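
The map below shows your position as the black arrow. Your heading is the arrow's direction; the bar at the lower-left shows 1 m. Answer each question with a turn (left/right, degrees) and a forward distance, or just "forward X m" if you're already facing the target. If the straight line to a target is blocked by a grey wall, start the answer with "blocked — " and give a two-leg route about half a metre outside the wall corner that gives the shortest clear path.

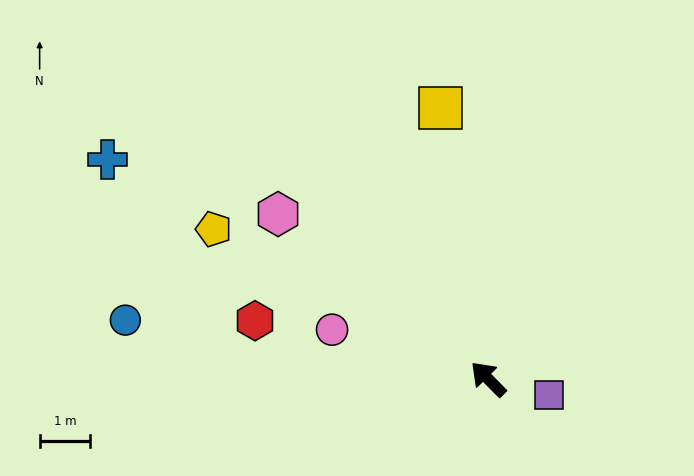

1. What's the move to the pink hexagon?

turn left 7°, forward 5.3 m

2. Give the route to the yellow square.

turn right 35°, forward 5.4 m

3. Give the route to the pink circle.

turn left 28°, forward 3.2 m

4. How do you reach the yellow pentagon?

turn left 17°, forward 6.2 m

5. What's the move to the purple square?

turn right 150°, forward 1.3 m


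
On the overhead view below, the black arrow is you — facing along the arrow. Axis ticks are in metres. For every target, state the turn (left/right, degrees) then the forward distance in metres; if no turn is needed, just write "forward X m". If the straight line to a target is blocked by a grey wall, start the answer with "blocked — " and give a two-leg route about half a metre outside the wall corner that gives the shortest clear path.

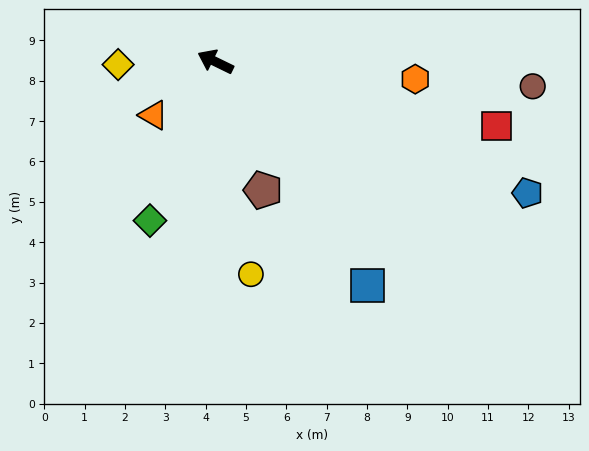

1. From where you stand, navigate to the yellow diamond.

turn left 28°, forward 2.4 m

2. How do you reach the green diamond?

turn left 94°, forward 4.3 m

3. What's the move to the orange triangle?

turn left 67°, forward 2.0 m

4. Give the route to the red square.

turn right 167°, forward 7.1 m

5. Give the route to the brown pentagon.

turn left 136°, forward 3.4 m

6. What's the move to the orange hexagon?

turn right 159°, forward 5.0 m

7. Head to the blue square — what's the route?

turn left 150°, forward 6.7 m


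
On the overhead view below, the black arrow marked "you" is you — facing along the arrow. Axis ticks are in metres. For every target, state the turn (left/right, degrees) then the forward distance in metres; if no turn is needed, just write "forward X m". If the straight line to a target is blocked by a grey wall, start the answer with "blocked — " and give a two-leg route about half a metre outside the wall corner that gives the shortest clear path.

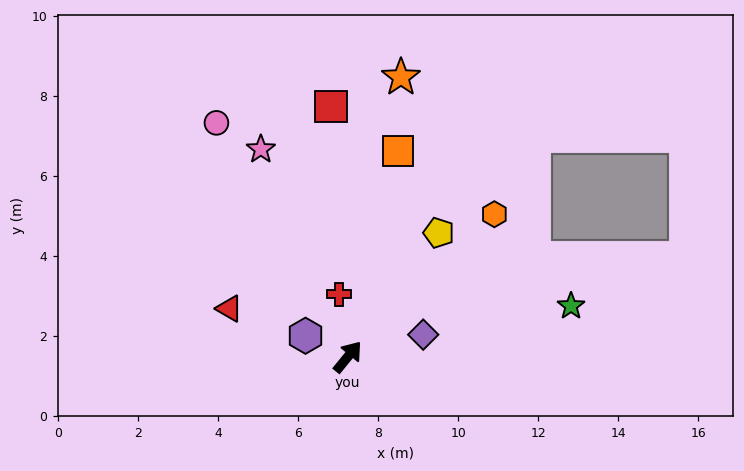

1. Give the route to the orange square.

turn left 26°, forward 5.3 m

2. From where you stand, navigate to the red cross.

turn left 47°, forward 1.6 m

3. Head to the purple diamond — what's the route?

turn right 34°, forward 2.0 m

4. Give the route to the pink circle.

turn left 69°, forward 6.7 m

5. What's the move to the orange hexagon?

turn right 7°, forward 5.1 m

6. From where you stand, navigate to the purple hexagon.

turn left 103°, forward 1.2 m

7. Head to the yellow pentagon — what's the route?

turn left 3°, forward 3.8 m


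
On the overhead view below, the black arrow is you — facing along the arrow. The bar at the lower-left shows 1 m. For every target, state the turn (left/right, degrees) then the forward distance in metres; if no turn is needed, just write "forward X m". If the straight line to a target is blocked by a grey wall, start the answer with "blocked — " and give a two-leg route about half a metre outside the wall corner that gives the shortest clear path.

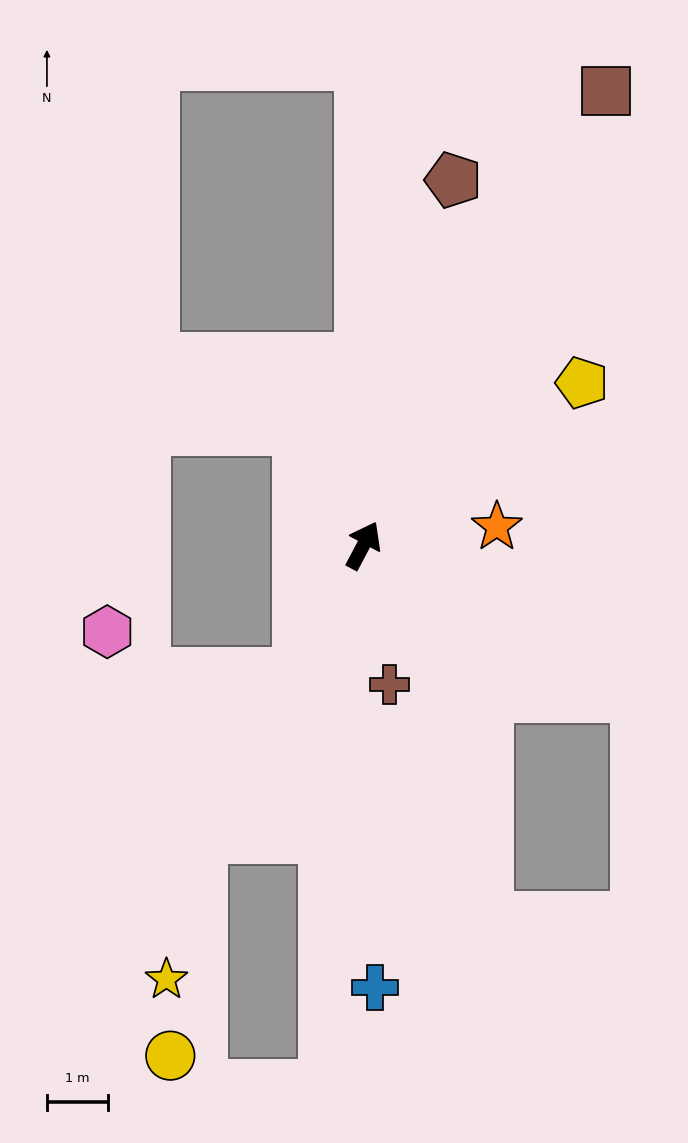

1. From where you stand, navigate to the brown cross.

turn right 142°, forward 2.3 m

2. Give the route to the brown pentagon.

turn left 14°, forward 6.1 m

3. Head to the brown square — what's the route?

forward 8.4 m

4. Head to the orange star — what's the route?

turn right 54°, forward 2.2 m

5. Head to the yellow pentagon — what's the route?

turn right 25°, forward 4.5 m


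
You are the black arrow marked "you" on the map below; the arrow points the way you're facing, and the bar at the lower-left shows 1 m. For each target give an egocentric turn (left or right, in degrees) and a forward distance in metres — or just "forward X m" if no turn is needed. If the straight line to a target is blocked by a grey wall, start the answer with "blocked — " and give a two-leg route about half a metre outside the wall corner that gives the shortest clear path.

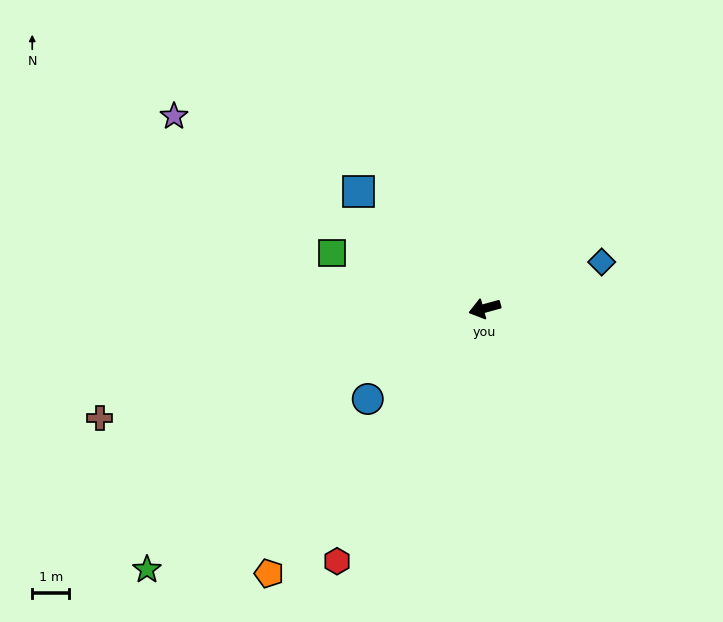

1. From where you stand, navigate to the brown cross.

forward 10.9 m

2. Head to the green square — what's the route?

turn right 35°, forward 4.4 m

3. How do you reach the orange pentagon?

turn left 36°, forward 9.3 m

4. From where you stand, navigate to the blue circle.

turn left 22°, forward 4.0 m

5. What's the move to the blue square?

turn right 58°, forward 4.7 m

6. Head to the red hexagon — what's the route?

turn left 44°, forward 7.9 m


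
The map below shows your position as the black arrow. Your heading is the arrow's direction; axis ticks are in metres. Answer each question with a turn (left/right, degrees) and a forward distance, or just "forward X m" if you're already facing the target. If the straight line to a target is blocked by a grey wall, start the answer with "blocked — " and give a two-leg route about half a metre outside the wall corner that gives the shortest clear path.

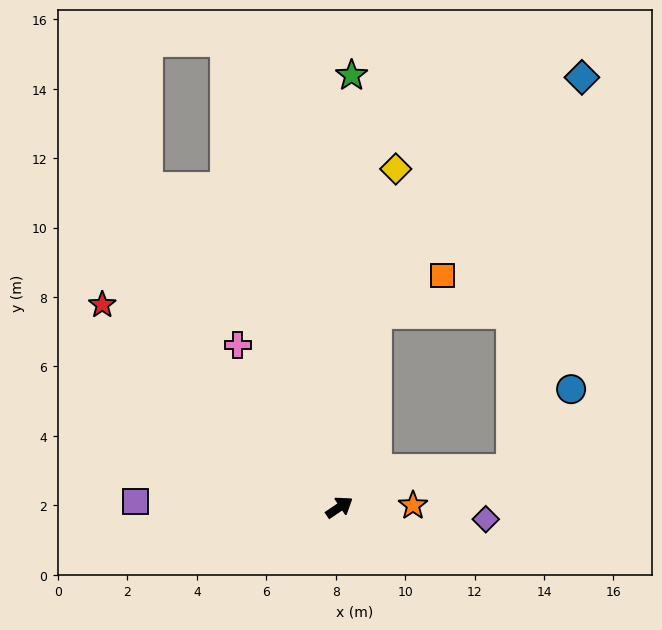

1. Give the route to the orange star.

turn right 33°, forward 2.1 m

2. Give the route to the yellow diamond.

turn left 47°, forward 9.9 m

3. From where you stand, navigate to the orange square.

blocked — turn left 45°, forward 5.7 m, then turn right 48°, forward 2.2 m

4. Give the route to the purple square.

turn left 144°, forward 5.9 m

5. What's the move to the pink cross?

turn left 88°, forward 5.5 m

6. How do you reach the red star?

turn left 105°, forward 9.0 m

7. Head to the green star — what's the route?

turn left 54°, forward 12.4 m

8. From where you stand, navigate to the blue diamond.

blocked — turn left 45°, forward 5.7 m, then turn right 30°, forward 9.0 m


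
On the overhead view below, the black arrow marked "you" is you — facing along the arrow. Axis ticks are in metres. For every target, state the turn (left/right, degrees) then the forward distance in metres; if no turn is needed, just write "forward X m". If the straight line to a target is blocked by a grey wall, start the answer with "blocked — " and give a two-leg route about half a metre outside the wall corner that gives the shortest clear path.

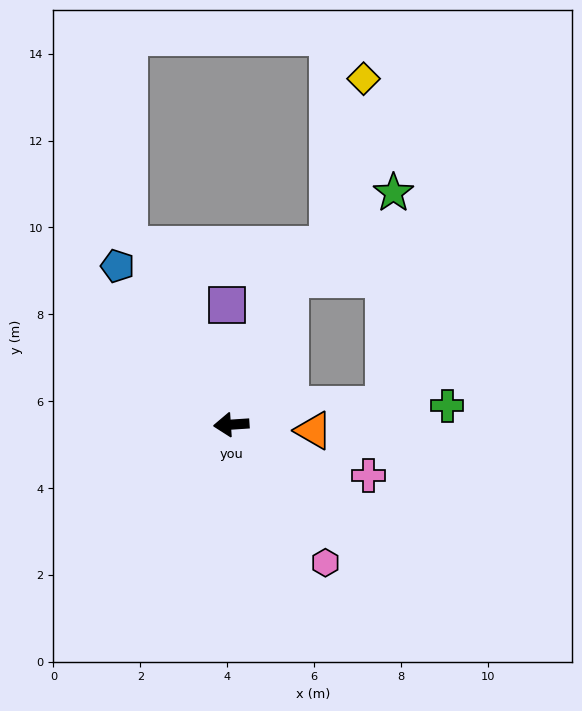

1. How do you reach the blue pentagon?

turn right 58°, forward 4.5 m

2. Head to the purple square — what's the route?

turn right 92°, forward 2.7 m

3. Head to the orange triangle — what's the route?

turn left 172°, forward 1.9 m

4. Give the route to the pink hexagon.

turn left 120°, forward 3.8 m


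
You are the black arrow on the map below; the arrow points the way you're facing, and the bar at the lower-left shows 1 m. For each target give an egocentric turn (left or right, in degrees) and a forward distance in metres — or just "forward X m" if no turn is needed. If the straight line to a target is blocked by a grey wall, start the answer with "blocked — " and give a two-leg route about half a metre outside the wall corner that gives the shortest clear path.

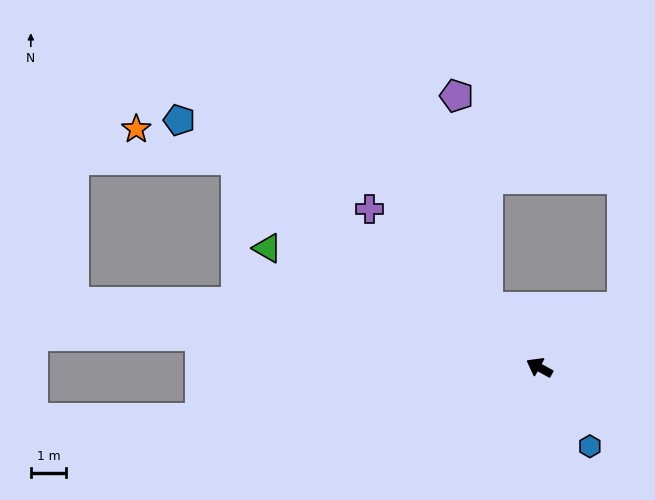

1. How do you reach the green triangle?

turn left 5°, forward 8.5 m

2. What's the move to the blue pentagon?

turn right 6°, forward 12.5 m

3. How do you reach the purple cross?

turn right 14°, forward 6.6 m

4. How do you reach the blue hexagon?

turn left 152°, forward 2.7 m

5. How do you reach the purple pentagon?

blocked — turn right 21°, forward 2.3 m, then turn right 31°, forward 6.1 m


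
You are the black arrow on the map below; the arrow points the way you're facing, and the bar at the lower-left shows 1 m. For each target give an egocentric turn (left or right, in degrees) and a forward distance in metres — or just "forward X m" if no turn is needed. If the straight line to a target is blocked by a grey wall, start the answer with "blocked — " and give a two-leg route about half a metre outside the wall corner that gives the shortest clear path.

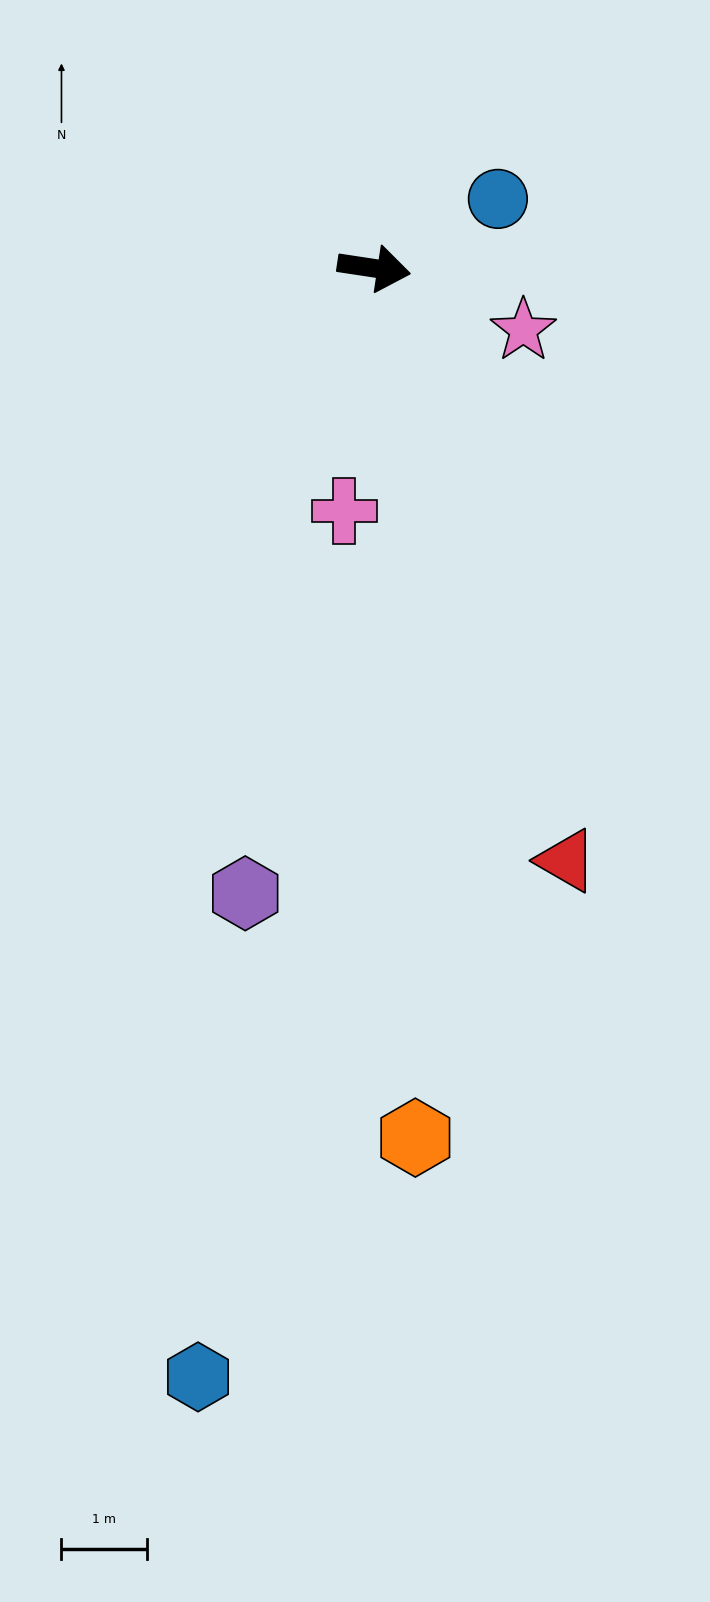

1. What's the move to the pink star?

turn right 14°, forward 1.9 m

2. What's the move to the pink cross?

turn right 88°, forward 2.8 m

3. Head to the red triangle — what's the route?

turn right 63°, forward 7.3 m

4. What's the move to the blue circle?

turn left 38°, forward 1.7 m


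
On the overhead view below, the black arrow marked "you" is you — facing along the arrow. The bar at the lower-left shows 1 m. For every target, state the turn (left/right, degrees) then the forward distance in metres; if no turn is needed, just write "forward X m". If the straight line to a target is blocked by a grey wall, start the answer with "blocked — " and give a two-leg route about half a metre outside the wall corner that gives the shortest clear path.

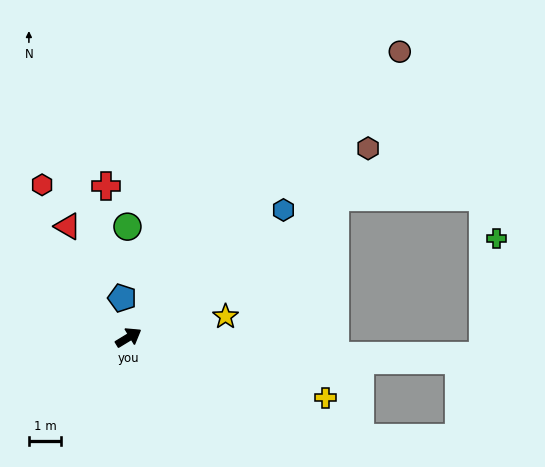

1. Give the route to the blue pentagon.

turn left 68°, forward 1.2 m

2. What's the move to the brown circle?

turn left 15°, forward 12.1 m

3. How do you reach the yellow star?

turn right 19°, forward 3.1 m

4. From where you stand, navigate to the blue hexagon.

turn left 8°, forward 6.2 m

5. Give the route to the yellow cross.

turn right 48°, forward 6.4 m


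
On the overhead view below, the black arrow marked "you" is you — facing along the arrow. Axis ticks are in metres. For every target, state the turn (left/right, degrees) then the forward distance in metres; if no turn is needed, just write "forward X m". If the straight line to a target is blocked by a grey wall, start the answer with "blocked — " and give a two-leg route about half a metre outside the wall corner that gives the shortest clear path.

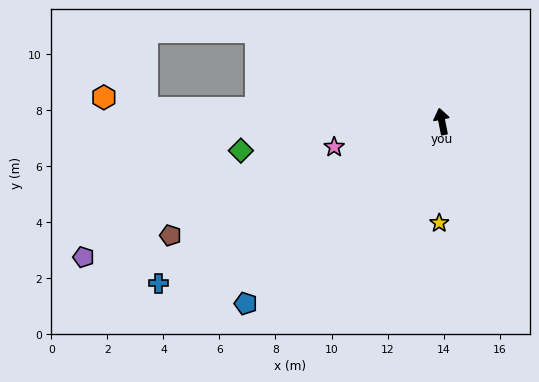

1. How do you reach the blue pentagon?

turn left 122°, forward 9.5 m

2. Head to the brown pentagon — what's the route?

turn left 102°, forward 10.5 m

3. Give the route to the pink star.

turn left 92°, forward 3.9 m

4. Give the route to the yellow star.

turn left 167°, forward 3.6 m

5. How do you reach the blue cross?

turn left 108°, forward 11.6 m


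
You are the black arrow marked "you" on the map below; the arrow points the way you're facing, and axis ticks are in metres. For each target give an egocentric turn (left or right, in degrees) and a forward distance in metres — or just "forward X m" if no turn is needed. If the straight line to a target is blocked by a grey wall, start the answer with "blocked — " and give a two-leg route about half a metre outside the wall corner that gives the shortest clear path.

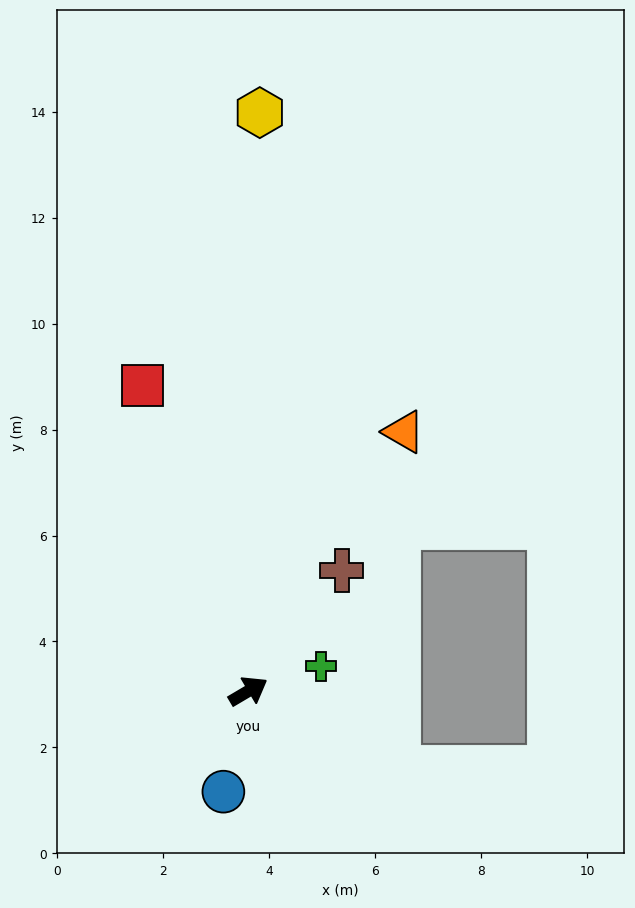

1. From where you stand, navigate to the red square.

turn left 79°, forward 6.1 m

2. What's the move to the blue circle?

turn right 134°, forward 2.0 m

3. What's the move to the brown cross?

turn left 22°, forward 2.9 m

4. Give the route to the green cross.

turn right 12°, forward 1.5 m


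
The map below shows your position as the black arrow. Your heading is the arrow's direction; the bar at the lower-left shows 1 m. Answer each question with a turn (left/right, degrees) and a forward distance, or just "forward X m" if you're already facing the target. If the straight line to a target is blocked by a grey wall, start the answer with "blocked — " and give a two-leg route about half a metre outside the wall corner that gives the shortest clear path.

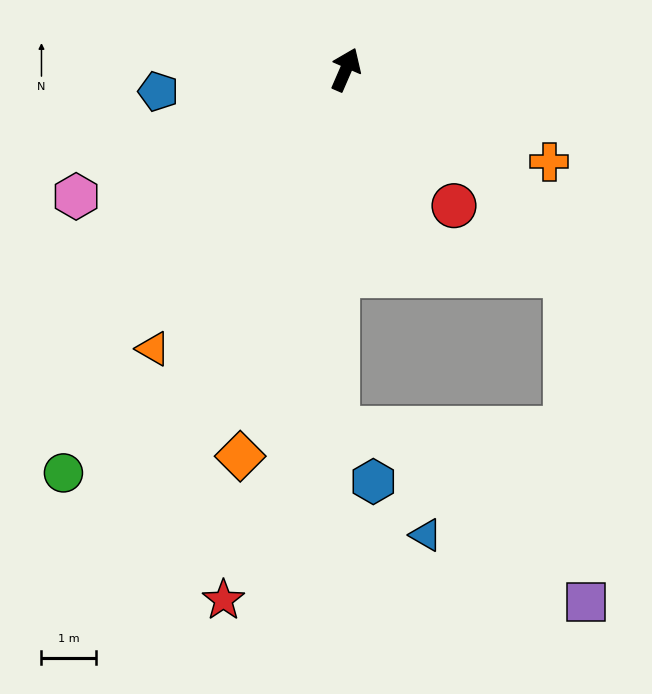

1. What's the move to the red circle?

turn right 118°, forward 3.2 m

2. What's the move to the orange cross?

turn right 91°, forward 4.1 m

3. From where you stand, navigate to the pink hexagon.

turn left 139°, forward 5.5 m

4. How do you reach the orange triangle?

turn left 169°, forward 6.3 m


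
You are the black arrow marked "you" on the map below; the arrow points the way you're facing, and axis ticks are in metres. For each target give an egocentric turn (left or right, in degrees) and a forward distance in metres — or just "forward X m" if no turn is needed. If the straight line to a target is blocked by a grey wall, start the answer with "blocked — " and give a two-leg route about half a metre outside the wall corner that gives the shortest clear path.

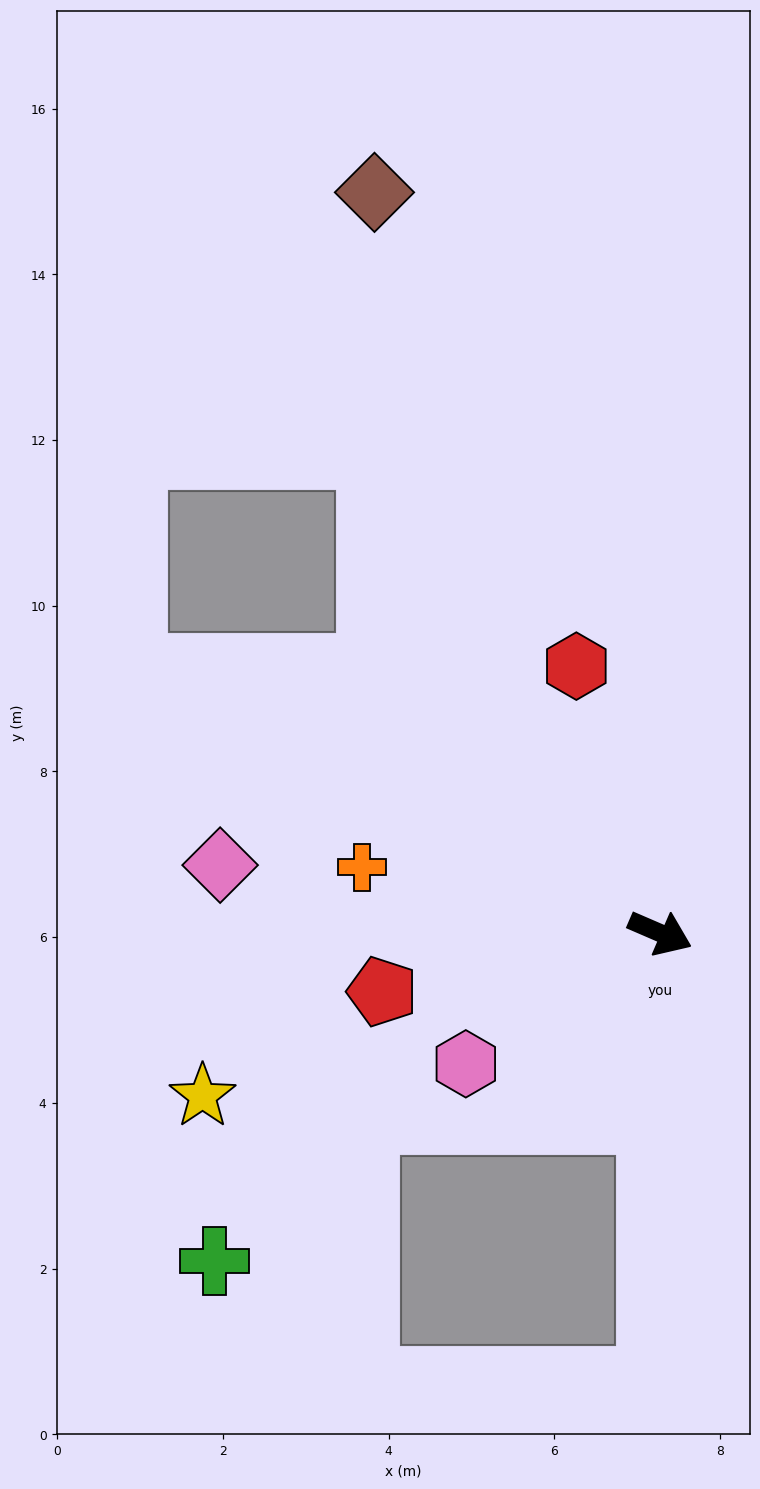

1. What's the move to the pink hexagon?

turn right 123°, forward 2.8 m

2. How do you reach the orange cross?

turn right 169°, forward 3.7 m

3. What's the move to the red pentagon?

turn right 145°, forward 3.4 m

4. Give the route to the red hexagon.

turn left 131°, forward 3.4 m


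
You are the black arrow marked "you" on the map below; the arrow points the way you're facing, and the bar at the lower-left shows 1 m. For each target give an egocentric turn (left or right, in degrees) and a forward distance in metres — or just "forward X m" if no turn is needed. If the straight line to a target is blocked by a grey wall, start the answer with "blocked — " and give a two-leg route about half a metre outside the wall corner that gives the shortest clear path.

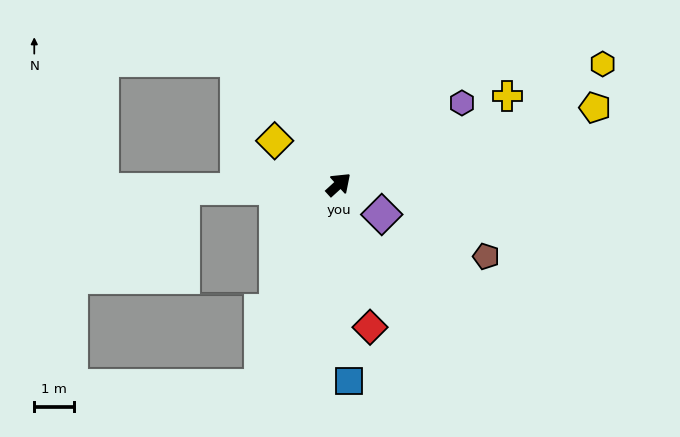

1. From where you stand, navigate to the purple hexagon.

turn right 9°, forward 3.8 m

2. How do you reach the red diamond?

turn right 120°, forward 3.7 m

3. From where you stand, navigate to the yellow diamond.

turn left 103°, forward 2.0 m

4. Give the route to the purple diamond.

turn right 77°, forward 1.3 m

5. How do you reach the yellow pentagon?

turn right 26°, forward 6.8 m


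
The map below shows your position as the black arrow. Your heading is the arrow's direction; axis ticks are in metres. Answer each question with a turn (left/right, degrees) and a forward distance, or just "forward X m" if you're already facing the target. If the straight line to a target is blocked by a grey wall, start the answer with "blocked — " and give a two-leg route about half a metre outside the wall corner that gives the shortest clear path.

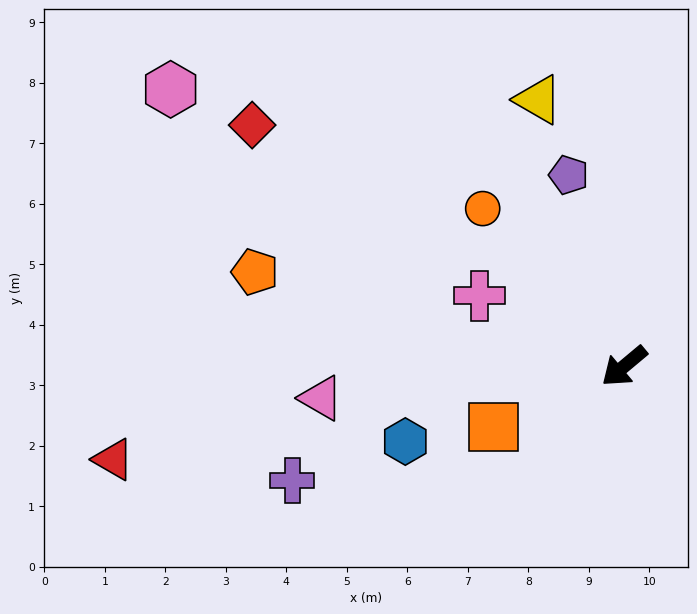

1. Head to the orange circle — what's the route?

turn right 88°, forward 3.5 m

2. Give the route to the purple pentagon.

turn right 114°, forward 3.3 m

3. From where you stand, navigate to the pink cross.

turn right 66°, forward 2.7 m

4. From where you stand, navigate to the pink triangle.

turn right 34°, forward 5.0 m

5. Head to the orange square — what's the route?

turn right 15°, forward 2.4 m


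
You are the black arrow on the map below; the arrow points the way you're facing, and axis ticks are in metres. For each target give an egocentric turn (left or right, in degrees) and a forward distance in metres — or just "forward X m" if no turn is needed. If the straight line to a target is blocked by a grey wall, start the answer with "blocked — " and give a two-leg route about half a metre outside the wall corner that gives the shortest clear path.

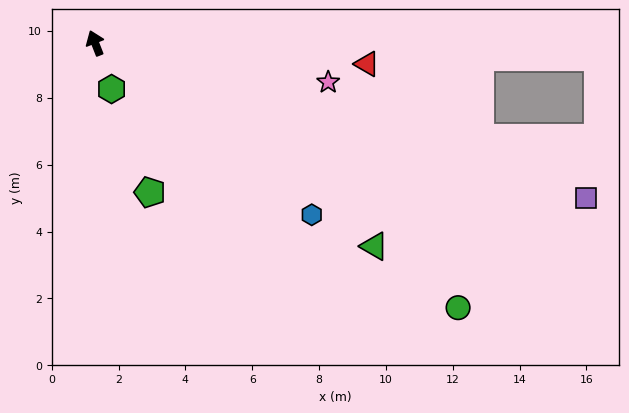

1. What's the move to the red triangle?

turn right 116°, forward 8.2 m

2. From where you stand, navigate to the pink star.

turn right 121°, forward 7.1 m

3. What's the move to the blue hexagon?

turn right 150°, forward 8.3 m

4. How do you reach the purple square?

turn right 129°, forward 15.4 m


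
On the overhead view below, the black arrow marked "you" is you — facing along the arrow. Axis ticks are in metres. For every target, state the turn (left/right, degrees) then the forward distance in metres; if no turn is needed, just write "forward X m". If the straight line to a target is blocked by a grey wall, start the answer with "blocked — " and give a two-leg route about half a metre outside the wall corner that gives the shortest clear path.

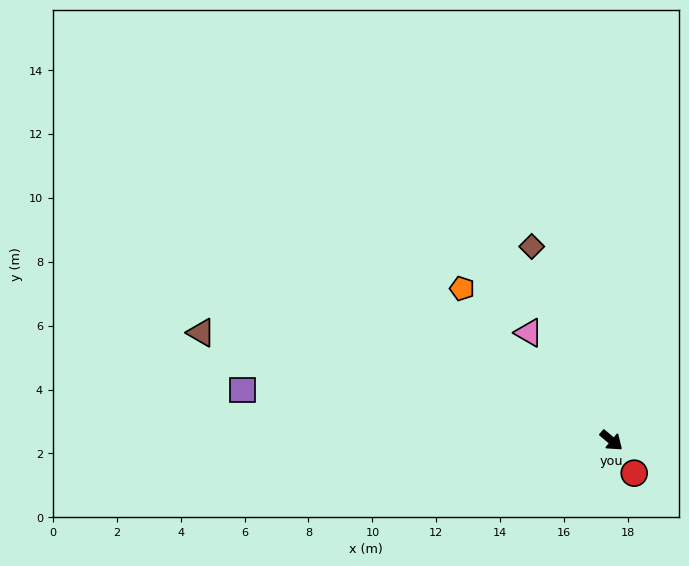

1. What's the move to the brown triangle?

turn right 155°, forward 13.3 m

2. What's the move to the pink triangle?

turn left 168°, forward 4.2 m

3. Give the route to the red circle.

turn right 15°, forward 1.2 m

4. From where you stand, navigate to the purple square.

turn right 148°, forward 11.7 m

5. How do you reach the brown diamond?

turn left 152°, forward 6.6 m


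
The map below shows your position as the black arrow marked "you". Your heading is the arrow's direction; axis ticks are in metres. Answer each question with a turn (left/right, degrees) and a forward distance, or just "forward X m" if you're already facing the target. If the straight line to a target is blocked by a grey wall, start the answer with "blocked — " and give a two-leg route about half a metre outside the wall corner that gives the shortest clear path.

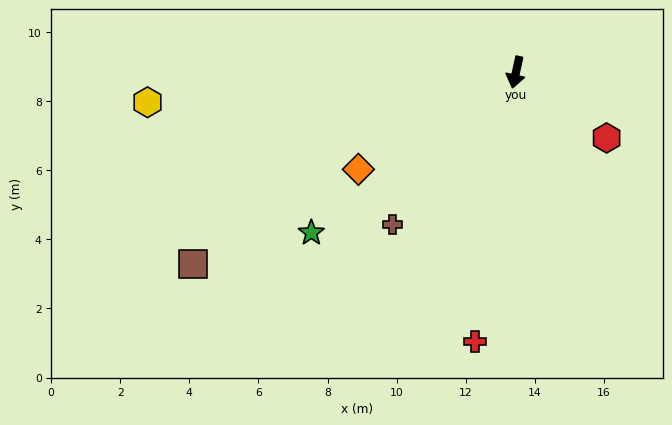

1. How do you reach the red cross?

turn left 4°, forward 7.9 m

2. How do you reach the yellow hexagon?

turn right 73°, forward 10.7 m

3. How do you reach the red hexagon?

turn left 67°, forward 3.2 m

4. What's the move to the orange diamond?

turn right 46°, forward 5.4 m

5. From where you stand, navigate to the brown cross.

turn right 27°, forward 5.7 m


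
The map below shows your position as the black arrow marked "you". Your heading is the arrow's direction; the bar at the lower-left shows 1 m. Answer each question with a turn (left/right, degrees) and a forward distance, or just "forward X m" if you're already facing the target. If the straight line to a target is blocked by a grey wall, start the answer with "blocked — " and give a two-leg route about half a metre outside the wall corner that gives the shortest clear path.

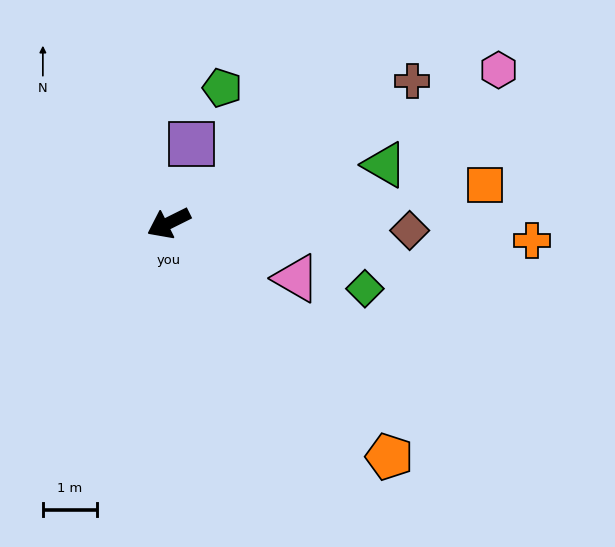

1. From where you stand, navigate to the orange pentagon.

turn left 107°, forward 5.9 m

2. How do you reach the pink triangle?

turn left 130°, forward 2.6 m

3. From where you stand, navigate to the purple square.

turn right 132°, forward 1.5 m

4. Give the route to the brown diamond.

turn left 152°, forward 4.5 m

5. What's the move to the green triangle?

turn left 169°, forward 4.1 m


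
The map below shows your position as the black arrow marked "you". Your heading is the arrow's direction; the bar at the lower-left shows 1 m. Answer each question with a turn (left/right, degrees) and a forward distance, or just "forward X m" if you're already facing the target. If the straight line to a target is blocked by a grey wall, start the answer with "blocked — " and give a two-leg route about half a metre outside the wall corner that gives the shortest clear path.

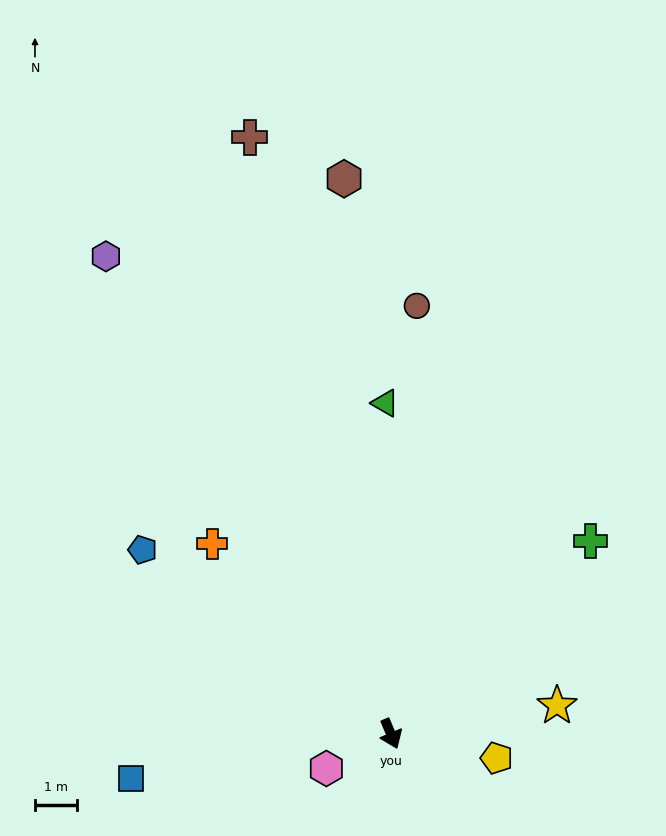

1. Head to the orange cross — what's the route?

turn right 160°, forward 6.3 m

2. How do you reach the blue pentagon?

turn right 149°, forward 7.4 m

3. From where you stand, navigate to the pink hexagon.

turn right 84°, forward 1.8 m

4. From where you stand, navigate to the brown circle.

turn left 154°, forward 10.3 m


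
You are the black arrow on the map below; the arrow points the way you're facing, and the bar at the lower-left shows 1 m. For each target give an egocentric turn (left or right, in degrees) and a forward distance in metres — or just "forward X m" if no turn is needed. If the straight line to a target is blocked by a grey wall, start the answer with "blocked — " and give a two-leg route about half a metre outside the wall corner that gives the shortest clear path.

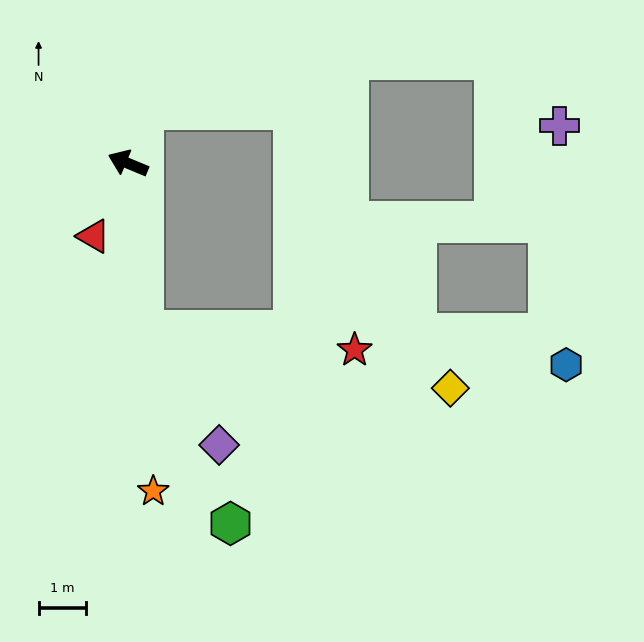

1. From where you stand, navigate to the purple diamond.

blocked — turn left 118°, forward 3.6 m, then turn left 28°, forward 2.9 m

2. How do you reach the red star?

blocked — turn left 118°, forward 3.6 m, then turn left 79°, forward 4.5 m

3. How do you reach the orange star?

turn left 117°, forward 7.0 m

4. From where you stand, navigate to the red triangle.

turn left 87°, forward 1.7 m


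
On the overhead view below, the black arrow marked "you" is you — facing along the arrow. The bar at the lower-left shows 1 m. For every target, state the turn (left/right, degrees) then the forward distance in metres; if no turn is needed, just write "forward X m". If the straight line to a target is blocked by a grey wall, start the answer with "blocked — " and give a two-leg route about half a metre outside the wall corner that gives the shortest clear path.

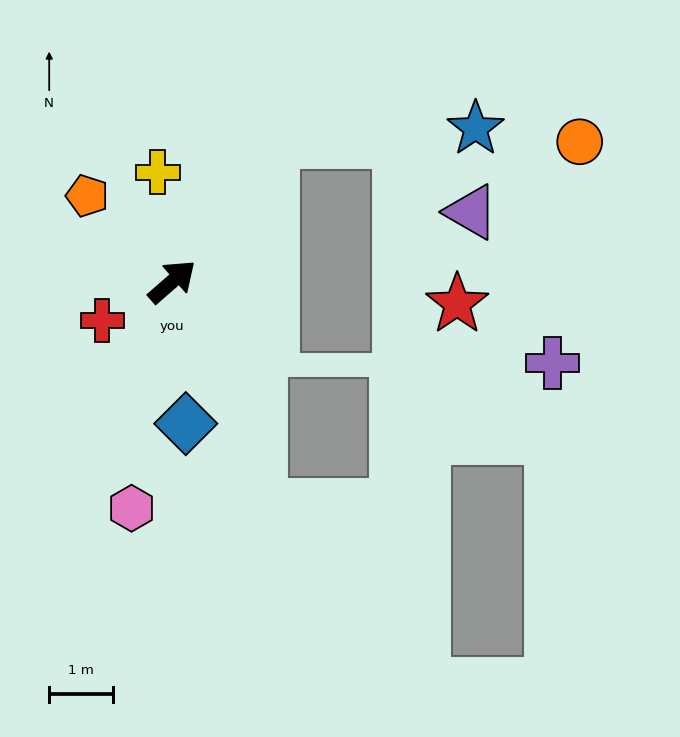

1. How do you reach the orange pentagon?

turn left 94°, forward 1.9 m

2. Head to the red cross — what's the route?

turn left 168°, forward 1.3 m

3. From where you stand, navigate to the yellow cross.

turn left 56°, forward 1.7 m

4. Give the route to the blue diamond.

turn right 126°, forward 2.2 m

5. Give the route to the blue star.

blocked — turn left 13°, forward 2.7 m, then turn right 51°, forward 3.2 m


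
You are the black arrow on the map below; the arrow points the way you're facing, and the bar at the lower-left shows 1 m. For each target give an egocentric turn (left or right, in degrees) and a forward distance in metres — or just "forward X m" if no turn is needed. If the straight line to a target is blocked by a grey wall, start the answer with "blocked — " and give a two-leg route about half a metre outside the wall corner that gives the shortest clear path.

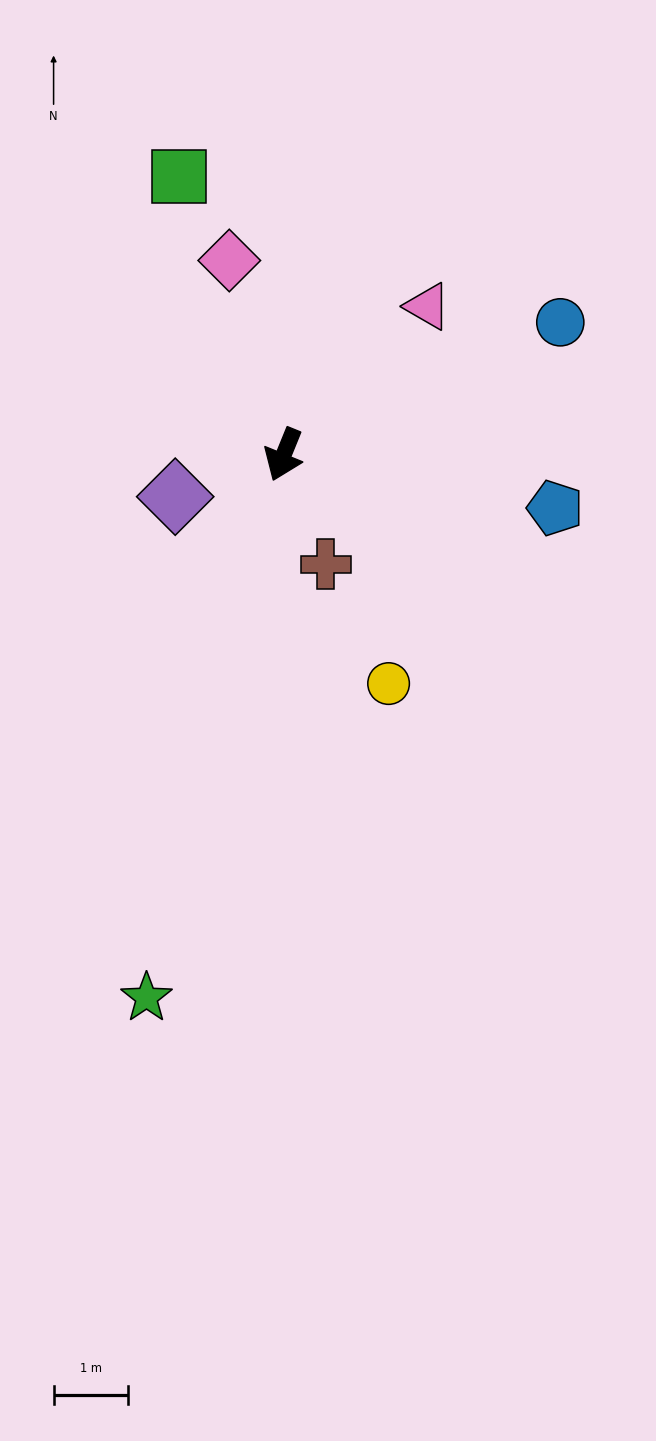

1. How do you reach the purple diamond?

turn right 47°, forward 1.6 m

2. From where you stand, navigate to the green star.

turn left 8°, forward 7.6 m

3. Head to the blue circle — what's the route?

turn left 138°, forward 4.1 m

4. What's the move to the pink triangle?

turn left 158°, forward 2.8 m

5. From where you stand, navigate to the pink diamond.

turn right 142°, forward 2.7 m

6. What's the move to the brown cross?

turn left 43°, forward 1.6 m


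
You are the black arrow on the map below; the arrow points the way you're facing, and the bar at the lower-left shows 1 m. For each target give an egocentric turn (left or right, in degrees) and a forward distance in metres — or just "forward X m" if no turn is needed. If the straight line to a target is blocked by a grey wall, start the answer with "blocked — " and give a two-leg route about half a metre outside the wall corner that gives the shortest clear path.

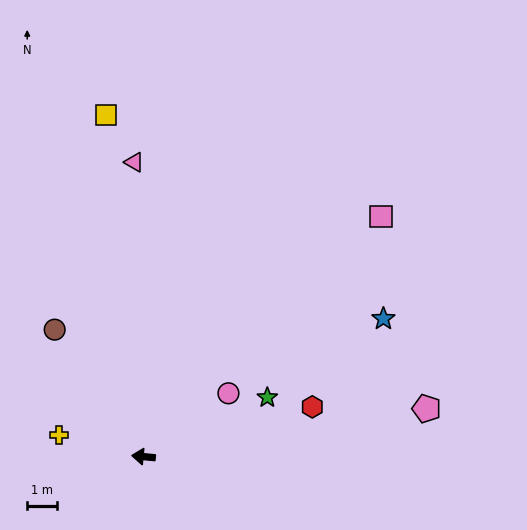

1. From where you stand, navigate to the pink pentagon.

turn right 165°, forward 9.6 m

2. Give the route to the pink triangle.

turn right 83°, forward 9.8 m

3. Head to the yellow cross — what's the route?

turn right 9°, forward 2.9 m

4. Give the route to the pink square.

turn right 129°, forward 11.3 m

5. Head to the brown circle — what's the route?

turn right 50°, forward 5.2 m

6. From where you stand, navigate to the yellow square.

turn right 78°, forward 11.5 m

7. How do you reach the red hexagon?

turn right 158°, forward 5.9 m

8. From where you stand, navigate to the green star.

turn right 149°, forward 4.6 m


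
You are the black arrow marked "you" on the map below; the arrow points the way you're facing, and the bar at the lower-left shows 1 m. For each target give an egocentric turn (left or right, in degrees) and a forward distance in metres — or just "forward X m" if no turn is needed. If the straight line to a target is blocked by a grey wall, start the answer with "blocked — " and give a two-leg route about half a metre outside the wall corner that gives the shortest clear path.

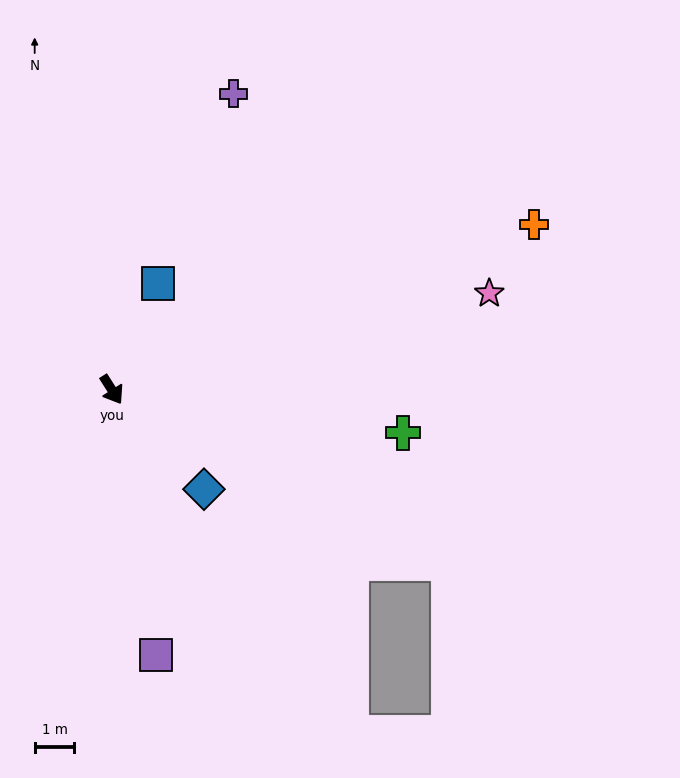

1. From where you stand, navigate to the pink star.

turn left 72°, forward 9.8 m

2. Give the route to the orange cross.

turn left 79°, forward 11.4 m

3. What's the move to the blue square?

turn left 124°, forward 2.9 m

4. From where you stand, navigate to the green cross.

turn left 49°, forward 7.4 m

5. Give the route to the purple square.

turn right 23°, forward 6.8 m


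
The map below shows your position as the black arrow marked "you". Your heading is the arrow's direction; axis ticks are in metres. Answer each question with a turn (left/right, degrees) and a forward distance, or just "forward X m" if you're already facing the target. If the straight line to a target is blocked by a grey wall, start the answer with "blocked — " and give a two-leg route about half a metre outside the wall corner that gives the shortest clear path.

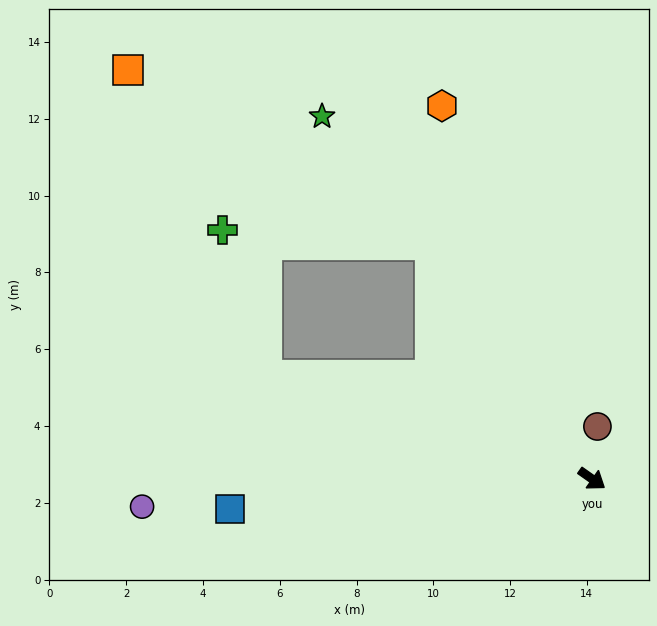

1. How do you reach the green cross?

blocked — turn left 159°, forward 7.4 m, then turn left 52°, forward 5.5 m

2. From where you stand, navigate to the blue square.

turn right 140°, forward 9.5 m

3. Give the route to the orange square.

blocked — turn left 159°, forward 7.4 m, then turn left 26°, forward 9.1 m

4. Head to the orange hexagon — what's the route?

turn left 147°, forward 10.5 m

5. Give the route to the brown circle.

turn left 119°, forward 1.4 m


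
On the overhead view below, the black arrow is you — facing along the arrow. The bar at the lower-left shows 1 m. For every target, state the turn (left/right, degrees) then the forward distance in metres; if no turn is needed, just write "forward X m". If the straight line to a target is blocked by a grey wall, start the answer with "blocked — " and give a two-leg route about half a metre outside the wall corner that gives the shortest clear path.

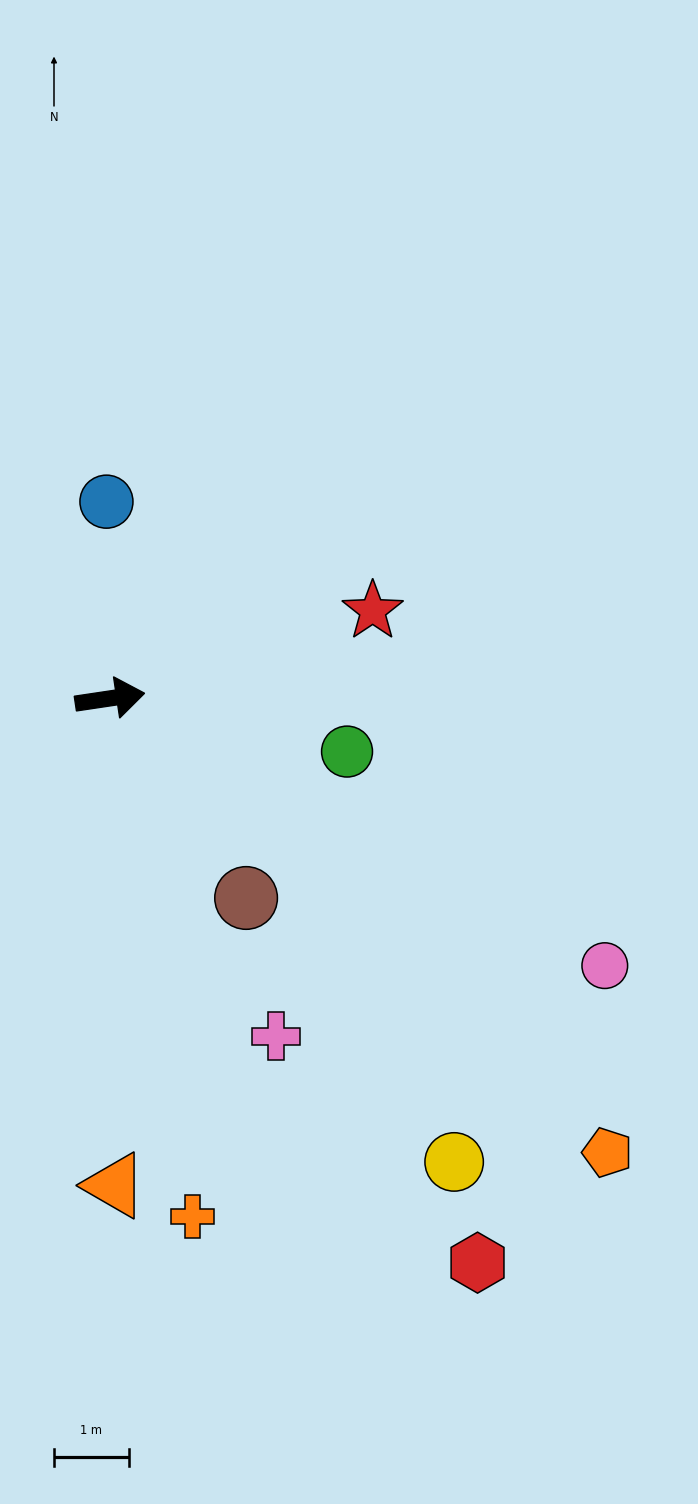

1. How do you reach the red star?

turn left 10°, forward 3.7 m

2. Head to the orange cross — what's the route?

turn right 89°, forward 7.0 m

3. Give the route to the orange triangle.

turn right 98°, forward 6.5 m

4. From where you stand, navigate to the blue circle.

turn left 83°, forward 2.6 m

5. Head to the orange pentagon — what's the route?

turn right 51°, forward 9.0 m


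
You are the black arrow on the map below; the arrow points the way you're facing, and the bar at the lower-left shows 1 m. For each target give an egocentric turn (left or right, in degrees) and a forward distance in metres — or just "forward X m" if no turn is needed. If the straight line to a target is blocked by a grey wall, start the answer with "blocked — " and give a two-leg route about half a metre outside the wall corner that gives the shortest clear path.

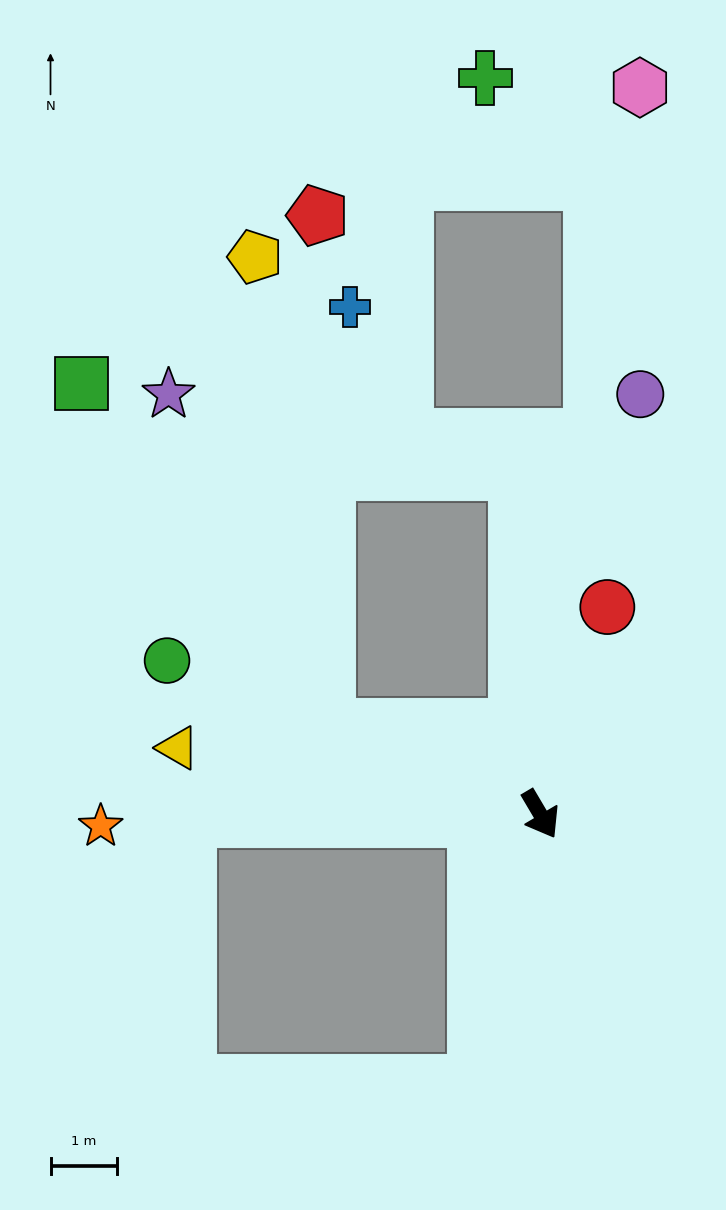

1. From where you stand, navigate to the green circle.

turn right 143°, forward 6.1 m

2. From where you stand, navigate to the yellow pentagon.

blocked — turn right 143°, forward 3.5 m, then turn right 59°, forward 7.1 m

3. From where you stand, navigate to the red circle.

turn left 131°, forward 3.3 m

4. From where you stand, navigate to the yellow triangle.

turn right 131°, forward 5.5 m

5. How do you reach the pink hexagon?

turn left 142°, forward 11.0 m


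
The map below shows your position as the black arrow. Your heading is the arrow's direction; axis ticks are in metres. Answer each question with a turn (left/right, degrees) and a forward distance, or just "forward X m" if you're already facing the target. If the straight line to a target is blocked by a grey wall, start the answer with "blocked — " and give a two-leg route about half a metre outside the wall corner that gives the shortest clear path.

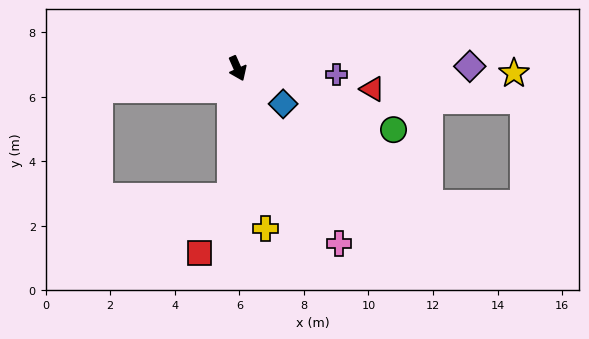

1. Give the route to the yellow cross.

turn right 14°, forward 5.0 m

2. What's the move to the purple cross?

turn left 63°, forward 3.1 m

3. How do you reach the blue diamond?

turn left 28°, forward 1.8 m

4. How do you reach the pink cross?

turn left 6°, forward 6.3 m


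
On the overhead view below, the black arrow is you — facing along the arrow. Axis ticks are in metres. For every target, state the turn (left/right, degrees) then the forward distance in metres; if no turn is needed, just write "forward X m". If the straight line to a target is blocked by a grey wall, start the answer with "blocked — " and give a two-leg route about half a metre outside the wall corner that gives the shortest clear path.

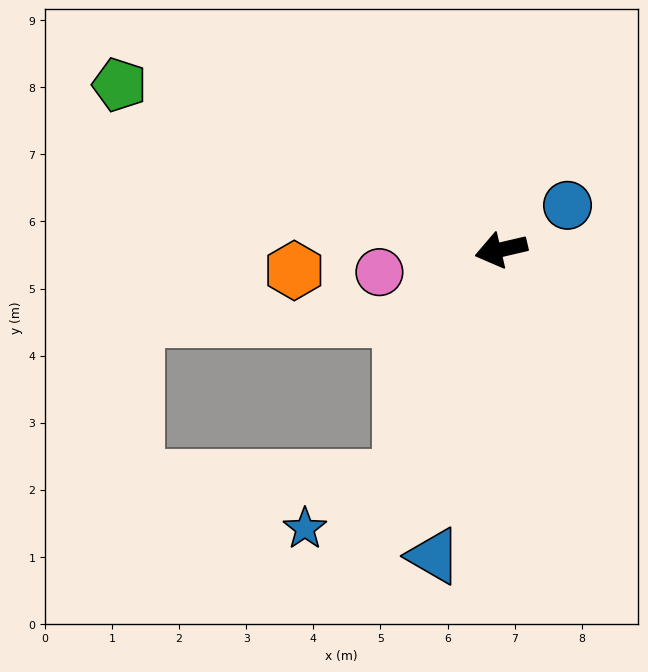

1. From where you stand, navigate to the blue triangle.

turn left 64°, forward 4.7 m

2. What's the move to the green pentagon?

turn right 36°, forward 6.2 m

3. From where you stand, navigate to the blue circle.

turn right 159°, forward 1.2 m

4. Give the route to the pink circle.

turn right 3°, forward 1.8 m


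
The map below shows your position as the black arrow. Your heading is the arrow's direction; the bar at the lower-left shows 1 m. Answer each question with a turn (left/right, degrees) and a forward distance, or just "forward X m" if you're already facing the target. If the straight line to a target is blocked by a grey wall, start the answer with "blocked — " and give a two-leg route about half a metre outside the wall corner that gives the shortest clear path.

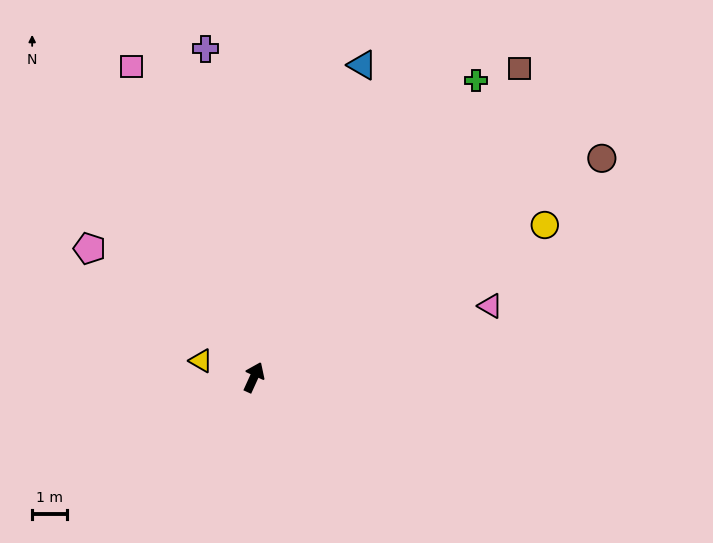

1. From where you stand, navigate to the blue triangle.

turn left 5°, forward 9.4 m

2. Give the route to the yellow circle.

turn right 38°, forward 9.4 m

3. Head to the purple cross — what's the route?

turn left 33°, forward 9.5 m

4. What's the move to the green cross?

turn right 12°, forward 10.6 m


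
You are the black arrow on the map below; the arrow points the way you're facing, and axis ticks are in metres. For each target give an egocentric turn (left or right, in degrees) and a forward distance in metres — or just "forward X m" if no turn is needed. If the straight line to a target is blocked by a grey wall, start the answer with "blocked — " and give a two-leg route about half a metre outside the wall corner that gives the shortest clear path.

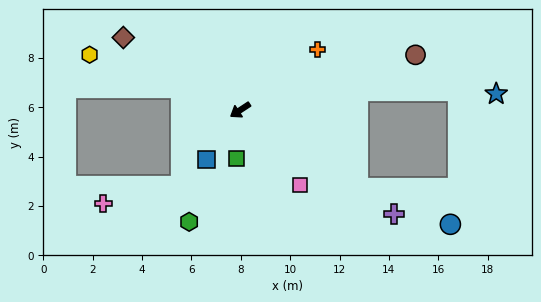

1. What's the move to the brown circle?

turn left 164°, forward 7.4 m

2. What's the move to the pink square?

turn left 95°, forward 3.9 m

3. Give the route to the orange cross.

turn right 175°, forward 4.0 m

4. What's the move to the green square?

turn left 52°, forward 2.0 m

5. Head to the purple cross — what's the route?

turn left 113°, forward 7.5 m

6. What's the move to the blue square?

turn left 22°, forward 2.4 m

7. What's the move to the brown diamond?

turn right 65°, forward 5.6 m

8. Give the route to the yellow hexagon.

turn right 54°, forward 6.5 m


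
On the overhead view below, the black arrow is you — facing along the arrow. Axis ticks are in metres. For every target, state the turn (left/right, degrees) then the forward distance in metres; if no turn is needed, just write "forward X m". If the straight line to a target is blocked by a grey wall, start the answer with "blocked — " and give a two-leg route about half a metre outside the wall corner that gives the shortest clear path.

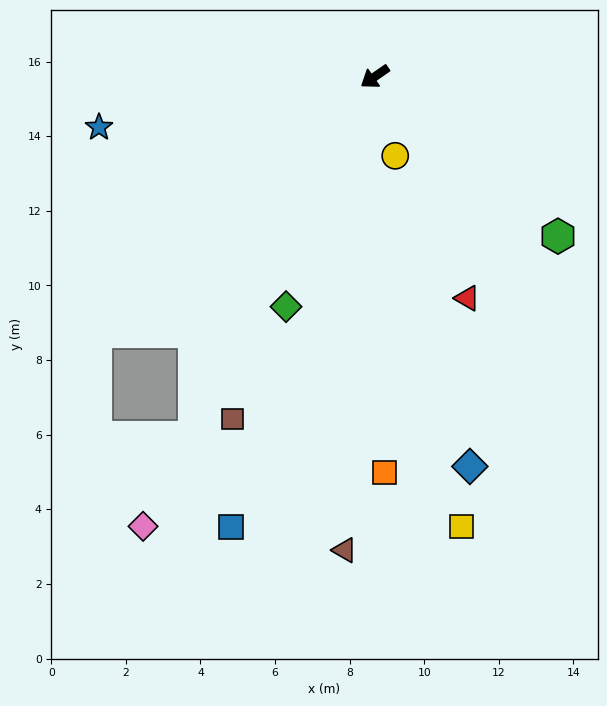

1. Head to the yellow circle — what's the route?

turn left 70°, forward 2.2 m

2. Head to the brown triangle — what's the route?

turn left 52°, forward 12.7 m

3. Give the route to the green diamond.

turn left 34°, forward 6.6 m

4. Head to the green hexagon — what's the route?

turn left 104°, forward 6.5 m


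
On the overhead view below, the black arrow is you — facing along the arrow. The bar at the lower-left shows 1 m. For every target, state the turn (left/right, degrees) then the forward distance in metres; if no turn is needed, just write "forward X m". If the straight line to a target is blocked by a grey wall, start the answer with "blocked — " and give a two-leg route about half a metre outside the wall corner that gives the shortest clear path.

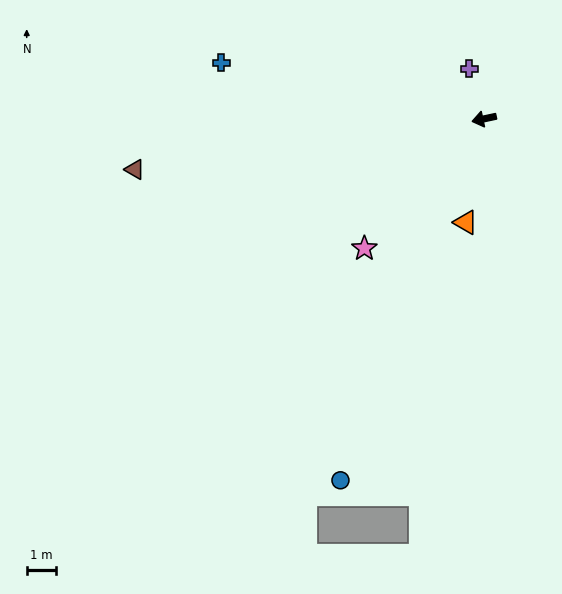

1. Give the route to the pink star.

turn left 35°, forward 6.1 m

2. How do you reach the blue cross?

turn right 24°, forward 9.3 m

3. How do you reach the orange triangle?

turn left 68°, forward 3.6 m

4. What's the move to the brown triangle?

turn right 4°, forward 12.2 m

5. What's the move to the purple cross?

turn right 86°, forward 1.8 m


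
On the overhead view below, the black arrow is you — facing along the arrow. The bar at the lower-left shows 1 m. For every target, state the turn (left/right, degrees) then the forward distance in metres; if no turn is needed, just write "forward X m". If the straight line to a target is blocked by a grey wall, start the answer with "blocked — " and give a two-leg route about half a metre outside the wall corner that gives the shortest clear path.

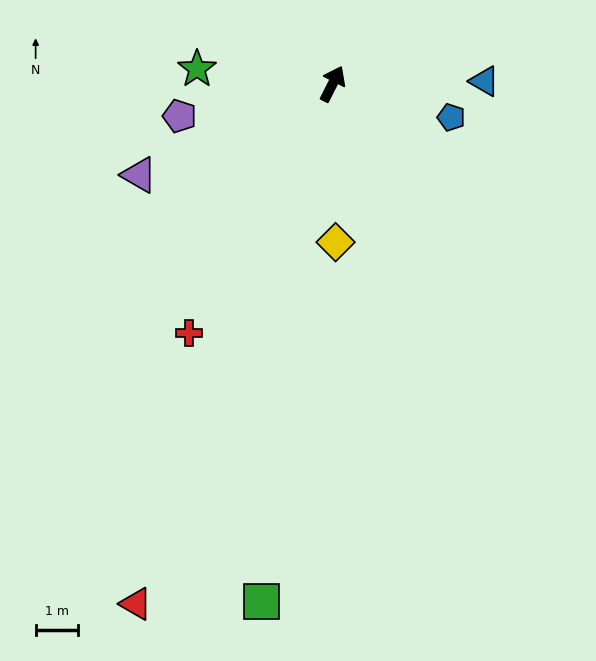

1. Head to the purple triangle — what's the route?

turn left 142°, forward 5.0 m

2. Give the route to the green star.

turn left 111°, forward 3.2 m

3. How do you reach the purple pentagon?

turn left 129°, forward 3.7 m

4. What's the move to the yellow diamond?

turn right 152°, forward 3.7 m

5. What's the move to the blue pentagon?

turn right 79°, forward 2.9 m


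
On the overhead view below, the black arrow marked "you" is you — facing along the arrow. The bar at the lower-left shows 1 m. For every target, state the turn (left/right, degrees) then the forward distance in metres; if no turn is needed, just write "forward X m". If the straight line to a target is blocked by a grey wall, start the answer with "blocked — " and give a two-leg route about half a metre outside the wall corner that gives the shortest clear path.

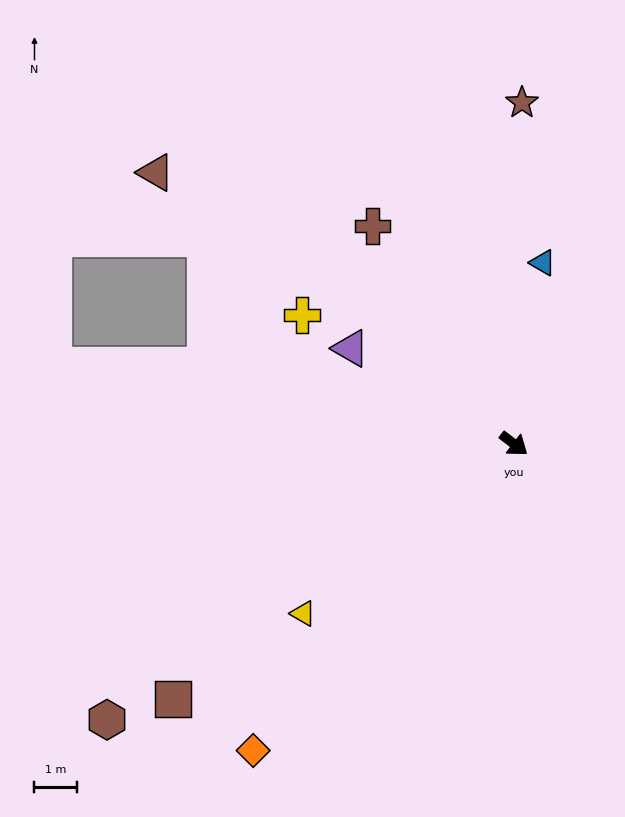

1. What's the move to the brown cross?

turn left 160°, forward 6.1 m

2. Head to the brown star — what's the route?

turn left 126°, forward 8.0 m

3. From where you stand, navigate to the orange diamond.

turn right 93°, forward 9.4 m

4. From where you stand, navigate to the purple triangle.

turn right 173°, forward 4.4 m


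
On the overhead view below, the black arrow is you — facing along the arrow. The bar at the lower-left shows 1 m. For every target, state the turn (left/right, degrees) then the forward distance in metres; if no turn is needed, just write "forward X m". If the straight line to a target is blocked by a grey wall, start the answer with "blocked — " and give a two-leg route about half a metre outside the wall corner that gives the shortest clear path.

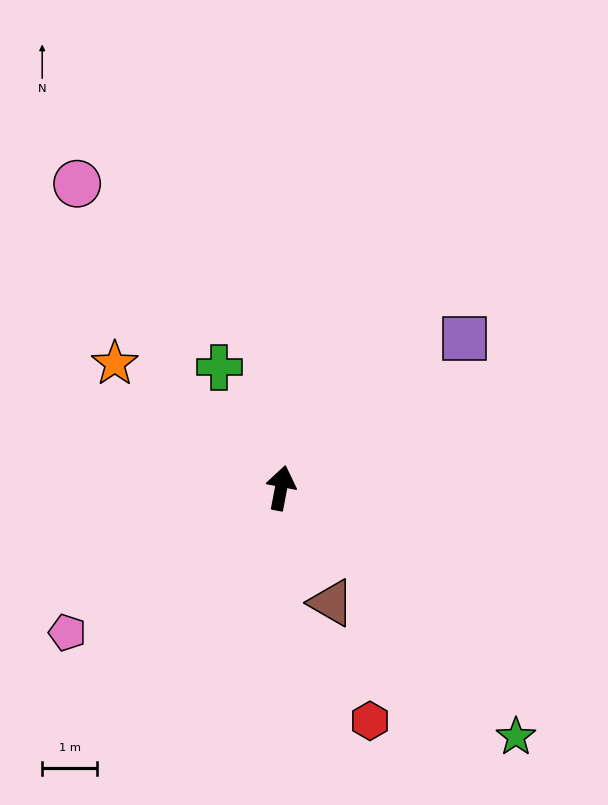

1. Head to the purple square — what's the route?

turn right 40°, forward 4.3 m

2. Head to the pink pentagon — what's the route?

turn left 135°, forward 4.7 m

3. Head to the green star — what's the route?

turn right 126°, forward 6.2 m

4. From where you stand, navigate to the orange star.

turn left 64°, forward 3.8 m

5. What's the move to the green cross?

turn left 38°, forward 2.5 m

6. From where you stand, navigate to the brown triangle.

turn right 146°, forward 2.3 m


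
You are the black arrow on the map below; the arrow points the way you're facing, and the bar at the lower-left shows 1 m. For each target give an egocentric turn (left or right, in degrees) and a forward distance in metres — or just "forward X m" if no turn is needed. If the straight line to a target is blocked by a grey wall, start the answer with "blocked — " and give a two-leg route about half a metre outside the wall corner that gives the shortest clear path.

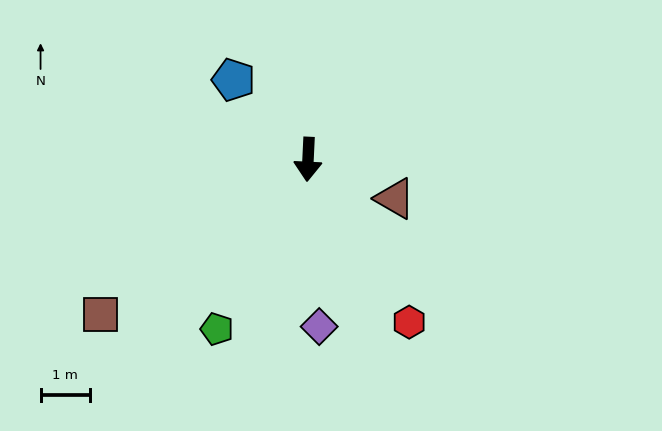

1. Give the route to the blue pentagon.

turn right 134°, forward 2.2 m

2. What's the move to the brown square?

turn right 51°, forward 5.2 m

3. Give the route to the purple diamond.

turn left 7°, forward 3.4 m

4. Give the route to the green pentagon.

turn right 26°, forward 3.9 m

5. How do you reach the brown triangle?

turn left 68°, forward 1.9 m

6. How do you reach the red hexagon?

turn left 35°, forward 3.9 m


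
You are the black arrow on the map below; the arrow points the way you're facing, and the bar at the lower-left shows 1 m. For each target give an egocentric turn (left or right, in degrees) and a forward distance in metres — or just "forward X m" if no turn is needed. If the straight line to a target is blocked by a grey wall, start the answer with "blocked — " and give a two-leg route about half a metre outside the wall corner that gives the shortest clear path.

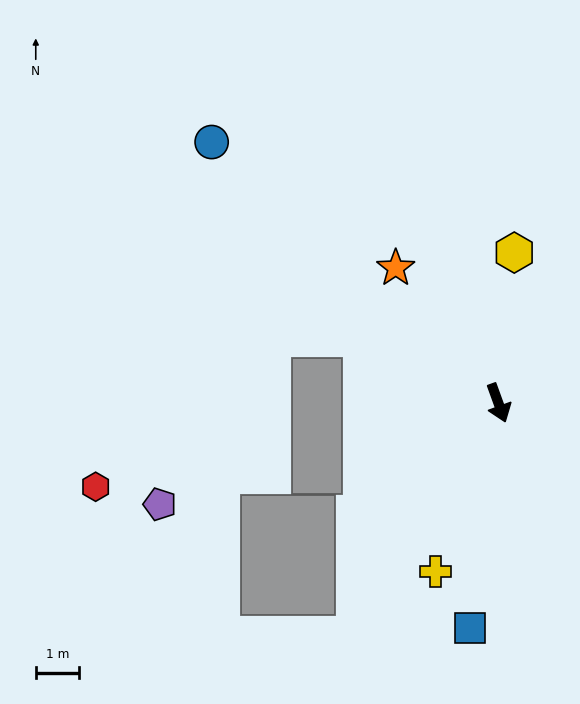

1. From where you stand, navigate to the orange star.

turn right 163°, forward 3.9 m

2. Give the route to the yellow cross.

turn right 40°, forward 4.1 m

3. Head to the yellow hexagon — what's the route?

turn left 154°, forward 3.5 m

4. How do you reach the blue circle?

turn right 152°, forward 8.9 m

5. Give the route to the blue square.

turn right 27°, forward 5.2 m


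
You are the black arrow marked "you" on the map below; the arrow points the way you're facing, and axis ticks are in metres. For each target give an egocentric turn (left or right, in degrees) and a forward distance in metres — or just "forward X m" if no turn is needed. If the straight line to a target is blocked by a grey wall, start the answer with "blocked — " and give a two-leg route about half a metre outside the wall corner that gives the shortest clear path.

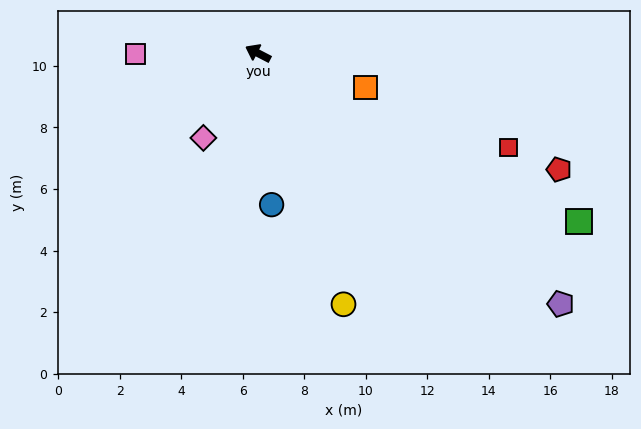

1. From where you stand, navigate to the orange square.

turn right 170°, forward 3.7 m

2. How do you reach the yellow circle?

turn left 136°, forward 8.6 m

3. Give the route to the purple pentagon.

turn left 168°, forward 12.8 m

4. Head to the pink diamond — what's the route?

turn left 85°, forward 3.3 m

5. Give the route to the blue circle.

turn left 122°, forward 4.9 m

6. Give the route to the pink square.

turn left 28°, forward 4.0 m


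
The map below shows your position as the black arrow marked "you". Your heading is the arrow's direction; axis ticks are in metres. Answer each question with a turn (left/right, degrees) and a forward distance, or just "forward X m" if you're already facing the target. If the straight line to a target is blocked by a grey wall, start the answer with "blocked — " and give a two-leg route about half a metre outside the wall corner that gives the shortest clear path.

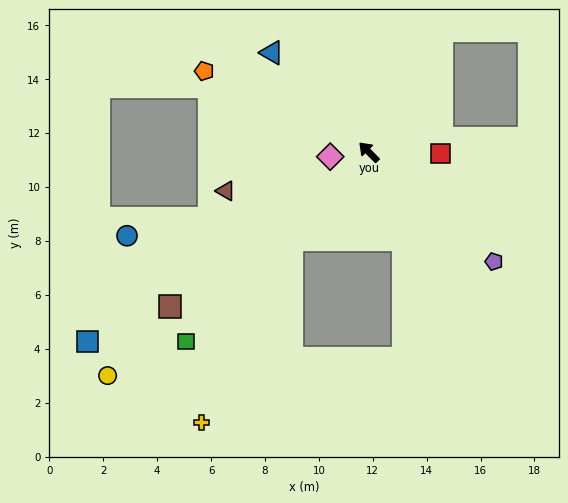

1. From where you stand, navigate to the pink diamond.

turn left 52°, forward 1.4 m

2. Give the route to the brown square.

turn left 83°, forward 9.3 m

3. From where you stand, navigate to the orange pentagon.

turn left 19°, forward 6.8 m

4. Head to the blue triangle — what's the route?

forward 5.2 m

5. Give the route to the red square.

turn right 136°, forward 2.6 m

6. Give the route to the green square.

turn left 91°, forward 9.8 m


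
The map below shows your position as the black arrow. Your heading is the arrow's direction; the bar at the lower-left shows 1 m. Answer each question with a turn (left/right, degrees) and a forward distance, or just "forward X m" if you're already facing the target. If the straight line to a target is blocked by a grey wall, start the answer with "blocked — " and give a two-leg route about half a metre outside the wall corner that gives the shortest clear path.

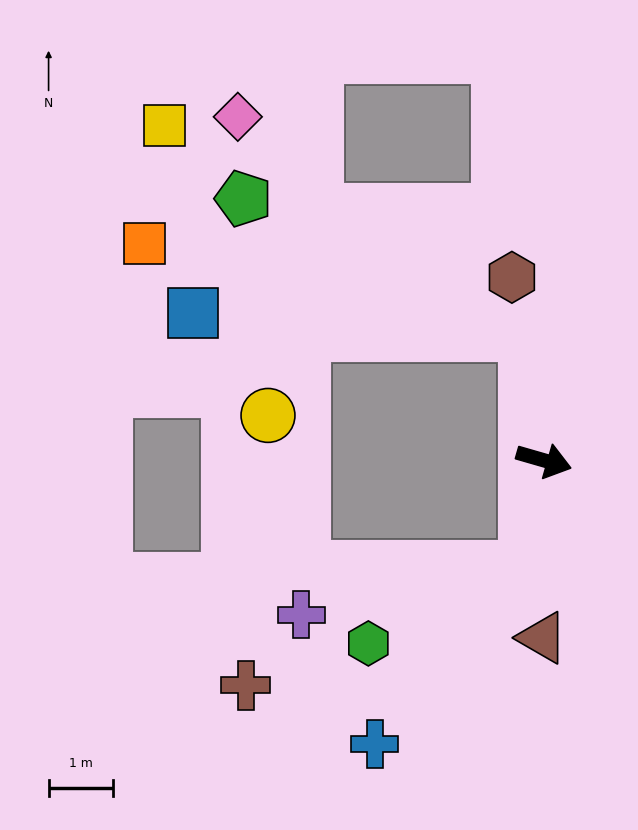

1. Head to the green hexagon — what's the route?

blocked — turn right 83°, forward 1.7 m, then turn right 55°, forward 2.7 m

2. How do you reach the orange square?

blocked — turn left 114°, forward 2.0 m, then turn left 69°, forward 6.1 m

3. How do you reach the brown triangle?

turn right 74°, forward 2.8 m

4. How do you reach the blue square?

blocked — turn left 114°, forward 2.0 m, then turn left 79°, forward 5.2 m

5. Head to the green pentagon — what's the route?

blocked — turn left 114°, forward 2.0 m, then turn left 57°, forward 4.9 m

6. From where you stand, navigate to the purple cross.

blocked — turn right 83°, forward 1.7 m, then turn right 69°, forward 3.6 m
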